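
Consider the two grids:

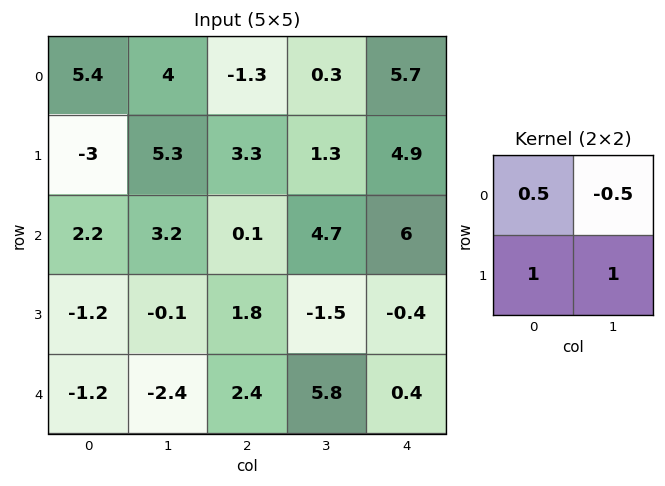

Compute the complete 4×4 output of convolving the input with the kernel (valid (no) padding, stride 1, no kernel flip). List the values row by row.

Output[0,0]: The receptive field on the input at this output position is [5.4 4 / -3 5.3]. Elementwise product with the kernel and sum: 5.4·0.5 + 4·-0.5 + -3·1 + 5.3·1.
Output[0,1]: The receptive field on the input at this output position is [4 -1.3 / 5.3 3.3]. Elementwise product with the kernel and sum: 4·0.5 + -1.3·-0.5 + 5.3·1 + 3.3·1.

3 11.25 3.8 3.5
1.25 4.3 5.8 8.9
-1.8 3.25 -2 -2.55
-4.15 -0.95 9.85 5.65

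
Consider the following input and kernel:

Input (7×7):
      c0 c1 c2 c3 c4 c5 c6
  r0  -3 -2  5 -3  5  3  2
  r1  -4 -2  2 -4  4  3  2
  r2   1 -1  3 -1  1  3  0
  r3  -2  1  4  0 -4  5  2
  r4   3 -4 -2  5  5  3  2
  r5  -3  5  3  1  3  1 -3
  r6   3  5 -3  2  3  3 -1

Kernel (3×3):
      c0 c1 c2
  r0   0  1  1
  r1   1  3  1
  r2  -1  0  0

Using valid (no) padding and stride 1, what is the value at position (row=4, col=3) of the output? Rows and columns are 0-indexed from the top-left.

The receptive field on the input at this output position is [5 5 3 / 1 3 1 / 2 3 3]. Elementwise product with the kernel and sum: 5·1 + 3·1 + 1·1 + 3·3 + 1·1 + 2·-1.

17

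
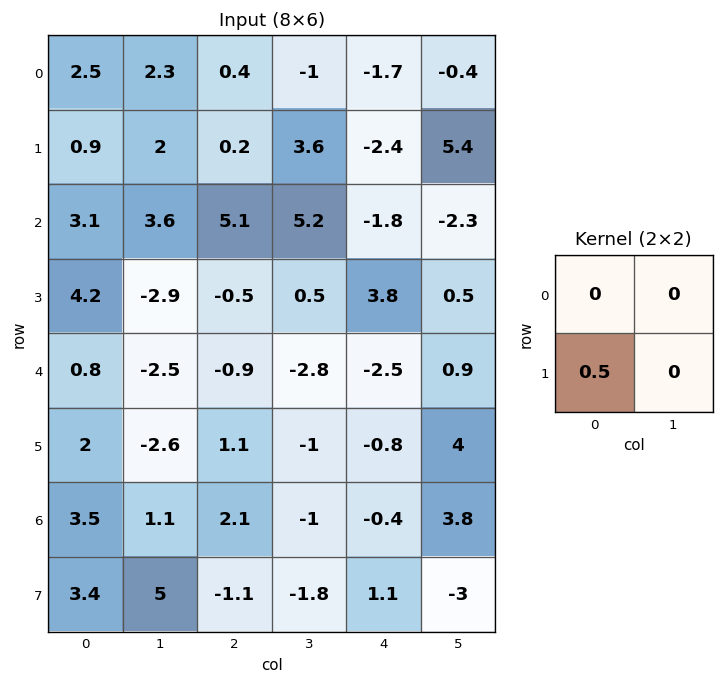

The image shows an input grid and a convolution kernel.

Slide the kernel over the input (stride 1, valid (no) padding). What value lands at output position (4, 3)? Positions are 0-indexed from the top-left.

-0.5

The receptive field on the input at this output position is [-2.8 -2.5 / -1 -0.8]. Elementwise product with the kernel and sum: -1·0.5.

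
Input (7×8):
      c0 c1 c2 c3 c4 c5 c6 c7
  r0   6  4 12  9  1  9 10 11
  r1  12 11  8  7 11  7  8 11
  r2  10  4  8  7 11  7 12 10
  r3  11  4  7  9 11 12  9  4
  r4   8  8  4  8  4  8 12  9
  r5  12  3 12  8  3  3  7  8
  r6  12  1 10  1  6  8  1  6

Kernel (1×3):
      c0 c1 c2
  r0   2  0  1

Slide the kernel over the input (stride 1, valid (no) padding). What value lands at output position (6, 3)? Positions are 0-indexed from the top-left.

10

The receptive field on the input at this output position is [1 6 8]. Elementwise product with the kernel and sum: 1·2 + 8·1.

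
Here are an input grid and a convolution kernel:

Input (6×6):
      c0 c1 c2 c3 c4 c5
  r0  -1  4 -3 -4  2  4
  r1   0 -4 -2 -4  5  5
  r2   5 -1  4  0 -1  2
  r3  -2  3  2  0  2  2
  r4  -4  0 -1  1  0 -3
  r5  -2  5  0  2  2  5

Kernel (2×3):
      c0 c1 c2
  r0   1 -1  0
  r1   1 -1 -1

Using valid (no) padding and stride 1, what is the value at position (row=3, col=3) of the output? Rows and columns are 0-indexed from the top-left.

2

The receptive field on the input at this output position is [0 2 2 / 1 0 -3]. Elementwise product with the kernel and sum: 0·1 + 2·-1 + 1·1 + 0·-1 + -3·-1.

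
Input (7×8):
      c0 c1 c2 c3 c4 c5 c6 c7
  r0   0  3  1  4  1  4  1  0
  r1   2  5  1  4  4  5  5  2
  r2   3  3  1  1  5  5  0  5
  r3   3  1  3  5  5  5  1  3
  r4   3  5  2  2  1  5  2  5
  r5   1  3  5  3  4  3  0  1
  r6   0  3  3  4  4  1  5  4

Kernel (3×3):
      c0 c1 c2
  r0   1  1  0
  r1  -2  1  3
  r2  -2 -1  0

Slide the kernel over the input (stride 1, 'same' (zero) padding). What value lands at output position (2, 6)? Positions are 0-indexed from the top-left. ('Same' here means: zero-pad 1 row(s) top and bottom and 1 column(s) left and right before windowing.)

4

The receptive field on the zero-padded input at this output position is [5 5 2 / 5 0 5 / 5 1 3]. Elementwise product with the kernel and sum: 5·1 + 5·1 + 5·-2 + 0·1 + 5·3 + 5·-2 + 1·-1.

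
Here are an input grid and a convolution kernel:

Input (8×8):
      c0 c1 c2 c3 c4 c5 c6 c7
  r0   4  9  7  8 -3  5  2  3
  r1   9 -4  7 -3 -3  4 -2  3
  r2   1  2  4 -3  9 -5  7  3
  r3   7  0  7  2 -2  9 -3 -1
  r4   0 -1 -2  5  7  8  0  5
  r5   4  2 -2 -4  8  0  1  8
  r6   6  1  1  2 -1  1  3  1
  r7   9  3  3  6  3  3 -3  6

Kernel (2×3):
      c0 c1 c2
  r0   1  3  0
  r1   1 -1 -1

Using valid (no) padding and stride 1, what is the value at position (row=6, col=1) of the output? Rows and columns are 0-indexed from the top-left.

The receptive field on the input at this output position is [1 1 2 / 3 3 6]. Elementwise product with the kernel and sum: 1·1 + 1·3 + 3·1 + 3·-1 + 6·-1.

-2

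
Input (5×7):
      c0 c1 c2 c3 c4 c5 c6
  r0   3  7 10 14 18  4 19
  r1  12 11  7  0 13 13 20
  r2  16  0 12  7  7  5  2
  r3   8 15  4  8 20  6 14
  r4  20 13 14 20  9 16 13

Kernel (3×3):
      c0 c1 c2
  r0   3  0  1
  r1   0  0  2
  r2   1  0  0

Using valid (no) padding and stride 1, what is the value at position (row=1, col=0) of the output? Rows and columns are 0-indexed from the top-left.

The receptive field on the input at this output position is [12 11 7 / 16 0 12 / 8 15 4]. Elementwise product with the kernel and sum: 12·3 + 7·1 + 12·2 + 8·1.

75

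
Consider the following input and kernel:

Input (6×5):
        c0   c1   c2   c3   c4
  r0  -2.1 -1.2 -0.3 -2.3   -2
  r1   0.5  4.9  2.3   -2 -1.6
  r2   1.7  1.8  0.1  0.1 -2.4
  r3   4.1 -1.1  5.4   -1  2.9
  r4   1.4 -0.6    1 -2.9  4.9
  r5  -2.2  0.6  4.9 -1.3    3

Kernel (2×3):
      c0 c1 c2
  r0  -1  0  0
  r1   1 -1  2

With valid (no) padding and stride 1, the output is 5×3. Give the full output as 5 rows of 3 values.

Output[0,0]: The receptive field on the input at this output position is [-2.1 -1.2 -0.3 / 0.5 4.9 2.3]. Elementwise product with the kernel and sum: -2.1·-1 + 0.5·1 + 4.9·-1 + 2.3·2.
Output[0,1]: The receptive field on the input at this output position is [-1.2 -0.3 -2.3 / 4.9 2.3 -2]. Elementwise product with the kernel and sum: -1.2·-1 + 4.9·1 + 2.3·-1 + -2·2.

2.3 -0.2 1.4
-0.4 -3 -7.1
14.3 -10.3 12.1
-0.1 -6.3 8.3
5.6 -6.3 11.2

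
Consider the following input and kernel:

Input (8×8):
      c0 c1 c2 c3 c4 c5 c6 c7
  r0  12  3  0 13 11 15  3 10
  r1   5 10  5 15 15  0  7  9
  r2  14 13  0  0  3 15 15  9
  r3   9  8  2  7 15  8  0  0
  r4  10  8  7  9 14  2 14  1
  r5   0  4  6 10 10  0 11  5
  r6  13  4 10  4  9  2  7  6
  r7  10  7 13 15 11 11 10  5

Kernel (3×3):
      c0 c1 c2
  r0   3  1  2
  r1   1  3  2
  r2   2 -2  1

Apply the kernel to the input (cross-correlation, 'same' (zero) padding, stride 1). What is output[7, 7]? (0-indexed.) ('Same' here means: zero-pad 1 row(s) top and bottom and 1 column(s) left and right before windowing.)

The receptive field on the zero-padded input at this output position is [7 6 0 / 10 5 0 / 0 0 0]. Elementwise product with the kernel and sum: 7·3 + 6·1 + 0·2 + 10·1 + 5·3 + 0·2 + 0·2 + 0·-2 + 0·1.

52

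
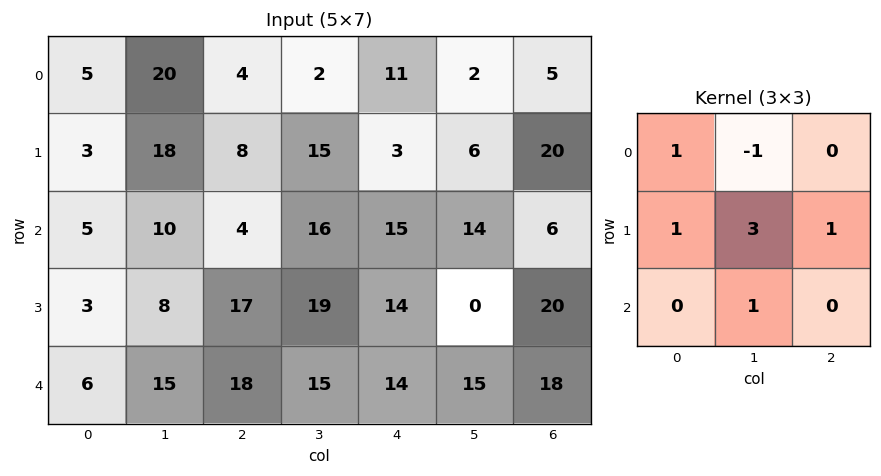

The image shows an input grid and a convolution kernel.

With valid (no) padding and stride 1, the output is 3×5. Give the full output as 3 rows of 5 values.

60 77 74 36 64
32 65 79 101 60
54 102 91 76 50

Output[0,0]: The receptive field on the input at this output position is [5 20 4 / 3 18 8 / 5 10 4]. Elementwise product with the kernel and sum: 5·1 + 20·-1 + 3·1 + 18·3 + 8·1 + 10·1.
Output[0,1]: The receptive field on the input at this output position is [20 4 2 / 18 8 15 / 10 4 16]. Elementwise product with the kernel and sum: 20·1 + 4·-1 + 18·1 + 8·3 + 15·1 + 4·1.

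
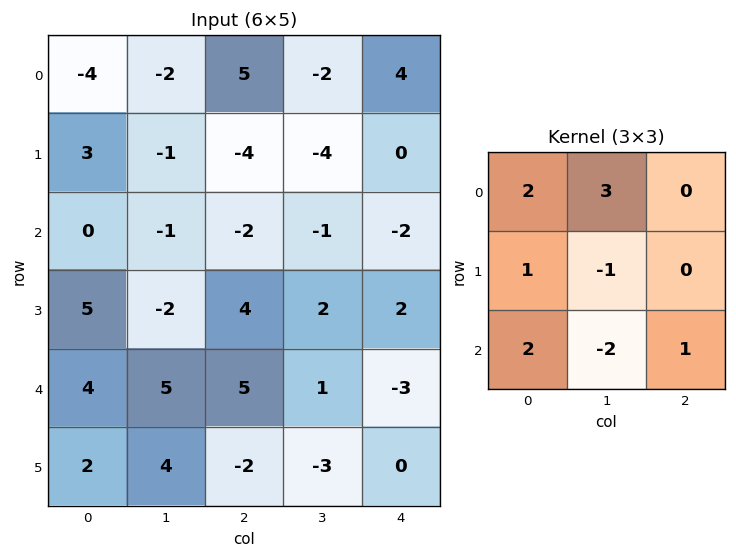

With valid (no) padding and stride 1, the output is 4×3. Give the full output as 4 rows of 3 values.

Output[0,0]: The receptive field on the input at this output position is [-4 -2 5 / 3 -1 -4 / 0 -1 -2]. Elementwise product with the kernel and sum: -4·2 + -2·3 + 3·1 + -1·-1 + 0·2 + -1·-2 + -2·1.

-10 15 0
22 -23 -15
7 -13 0
-3 17 20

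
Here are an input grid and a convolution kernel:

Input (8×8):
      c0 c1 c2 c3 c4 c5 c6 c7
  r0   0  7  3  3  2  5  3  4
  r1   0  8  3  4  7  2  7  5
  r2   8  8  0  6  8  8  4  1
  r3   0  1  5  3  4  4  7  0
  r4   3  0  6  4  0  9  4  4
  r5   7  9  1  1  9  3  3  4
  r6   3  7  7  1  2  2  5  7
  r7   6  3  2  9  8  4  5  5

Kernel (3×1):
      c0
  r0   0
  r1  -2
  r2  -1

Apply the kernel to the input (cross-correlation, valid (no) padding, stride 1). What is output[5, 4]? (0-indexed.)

The receptive field on the input at this output position is [9 / 2 / 8]. Elementwise product with the kernel and sum: 2·-2 + 8·-1.

-12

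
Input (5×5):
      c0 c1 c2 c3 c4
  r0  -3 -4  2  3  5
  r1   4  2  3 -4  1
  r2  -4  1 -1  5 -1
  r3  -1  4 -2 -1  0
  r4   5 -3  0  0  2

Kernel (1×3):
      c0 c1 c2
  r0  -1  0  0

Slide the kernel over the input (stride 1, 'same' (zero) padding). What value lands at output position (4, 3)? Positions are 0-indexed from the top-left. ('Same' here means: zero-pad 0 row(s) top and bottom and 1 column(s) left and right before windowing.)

The receptive field on the zero-padded input at this output position is [0 0 2]. Elementwise product with the kernel and sum: 0·-1.

0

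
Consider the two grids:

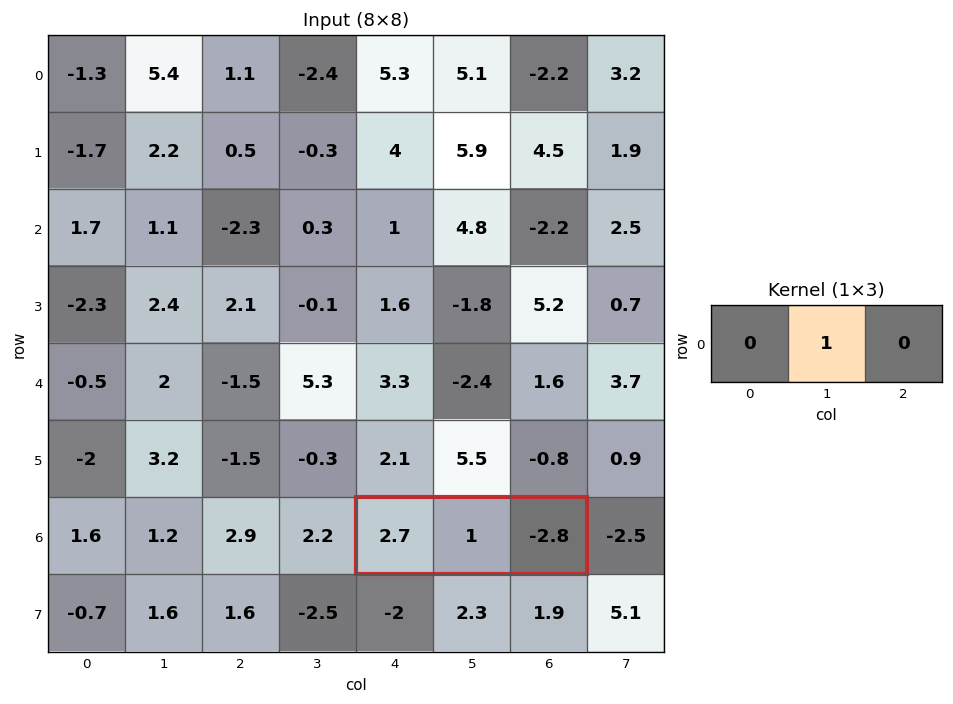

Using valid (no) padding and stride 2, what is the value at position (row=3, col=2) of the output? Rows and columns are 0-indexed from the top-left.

The receptive field on the input at this output position is [2.7 1 -2.8]. Elementwise product with the kernel and sum: 1·1.

1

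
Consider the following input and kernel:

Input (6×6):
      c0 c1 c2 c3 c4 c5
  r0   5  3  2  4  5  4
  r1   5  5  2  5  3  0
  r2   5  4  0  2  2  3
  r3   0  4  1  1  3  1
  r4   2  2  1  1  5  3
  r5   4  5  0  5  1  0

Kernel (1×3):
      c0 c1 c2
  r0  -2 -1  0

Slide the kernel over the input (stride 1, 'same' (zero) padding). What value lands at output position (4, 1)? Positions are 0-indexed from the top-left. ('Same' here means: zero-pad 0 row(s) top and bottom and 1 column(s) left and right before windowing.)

The receptive field on the zero-padded input at this output position is [2 2 1]. Elementwise product with the kernel and sum: 2·-2 + 2·-1.

-6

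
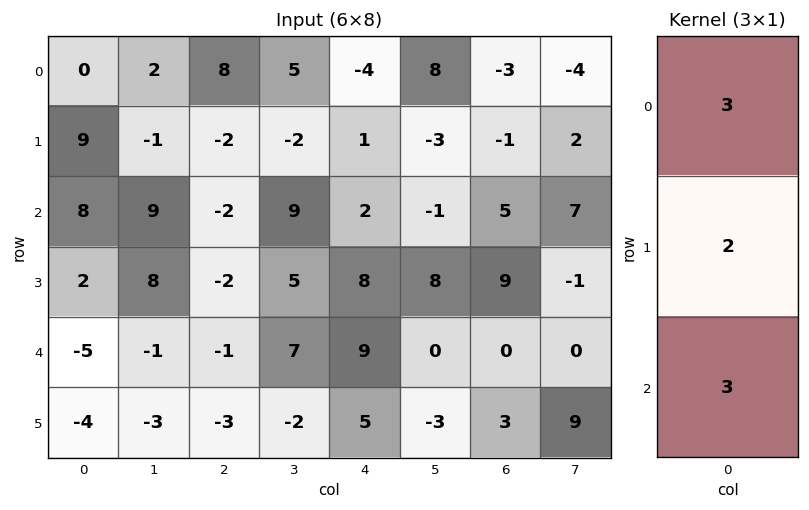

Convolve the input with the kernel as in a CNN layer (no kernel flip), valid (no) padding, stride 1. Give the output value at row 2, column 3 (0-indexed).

58

The receptive field on the input at this output position is [9 / 5 / 7]. Elementwise product with the kernel and sum: 9·3 + 5·2 + 7·3.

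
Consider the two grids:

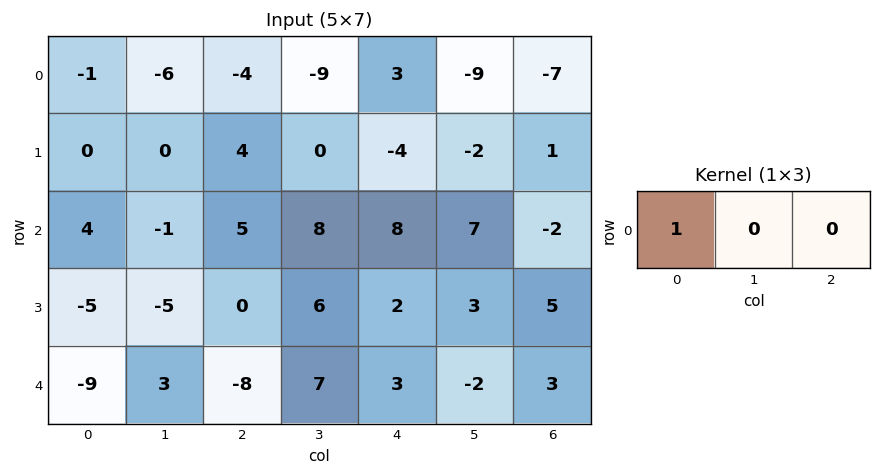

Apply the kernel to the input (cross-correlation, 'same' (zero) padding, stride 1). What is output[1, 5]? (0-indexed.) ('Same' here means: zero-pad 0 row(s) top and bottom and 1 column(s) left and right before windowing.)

The receptive field on the zero-padded input at this output position is [-4 -2 1]. Elementwise product with the kernel and sum: -4·1.

-4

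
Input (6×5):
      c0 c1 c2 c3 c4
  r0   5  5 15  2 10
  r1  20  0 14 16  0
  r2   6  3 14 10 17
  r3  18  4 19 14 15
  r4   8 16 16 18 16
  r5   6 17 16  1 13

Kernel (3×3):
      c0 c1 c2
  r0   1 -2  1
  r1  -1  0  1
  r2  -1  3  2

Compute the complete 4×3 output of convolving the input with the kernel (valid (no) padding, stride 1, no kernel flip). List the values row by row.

35 52 57
74 76 38
87 63 77
114 15 19

Output[0,0]: The receptive field on the input at this output position is [5 5 15 / 20 0 14 / 6 3 14]. Elementwise product with the kernel and sum: 5·1 + 5·-2 + 15·1 + 20·-1 + 14·1 + 6·-1 + 3·3 + 14·2.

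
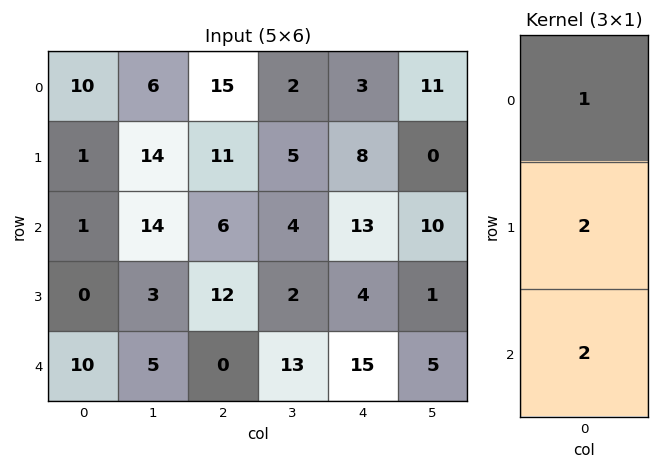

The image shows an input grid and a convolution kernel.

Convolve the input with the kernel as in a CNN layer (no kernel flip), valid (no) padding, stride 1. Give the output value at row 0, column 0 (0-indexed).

14

The receptive field on the input at this output position is [10 / 1 / 1]. Elementwise product with the kernel and sum: 10·1 + 1·2 + 1·2.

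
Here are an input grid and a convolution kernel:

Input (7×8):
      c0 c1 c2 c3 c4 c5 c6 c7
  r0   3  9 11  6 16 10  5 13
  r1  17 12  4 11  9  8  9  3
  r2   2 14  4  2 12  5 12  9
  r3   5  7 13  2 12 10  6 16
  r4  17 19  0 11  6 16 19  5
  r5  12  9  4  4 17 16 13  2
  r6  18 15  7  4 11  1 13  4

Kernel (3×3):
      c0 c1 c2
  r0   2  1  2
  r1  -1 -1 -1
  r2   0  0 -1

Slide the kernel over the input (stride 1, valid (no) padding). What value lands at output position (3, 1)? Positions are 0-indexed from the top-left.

-3

The receptive field on the input at this output position is [7 13 2 / 19 0 11 / 9 4 4]. Elementwise product with the kernel and sum: 7·2 + 13·1 + 2·2 + 19·-1 + 0·-1 + 11·-1 + 4·-1.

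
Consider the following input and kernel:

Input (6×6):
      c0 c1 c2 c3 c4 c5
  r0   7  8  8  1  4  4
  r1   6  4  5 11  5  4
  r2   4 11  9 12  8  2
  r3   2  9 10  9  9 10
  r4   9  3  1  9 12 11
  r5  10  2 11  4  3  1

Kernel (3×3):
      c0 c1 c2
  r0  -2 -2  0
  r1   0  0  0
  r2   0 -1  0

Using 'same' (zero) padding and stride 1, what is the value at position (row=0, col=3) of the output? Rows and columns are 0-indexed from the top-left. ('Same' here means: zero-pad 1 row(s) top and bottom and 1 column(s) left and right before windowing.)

The receptive field on the zero-padded input at this output position is [0 0 0 / 8 1 4 / 5 11 5]. Elementwise product with the kernel and sum: 0·-2 + 0·-2 + 11·-1.

-11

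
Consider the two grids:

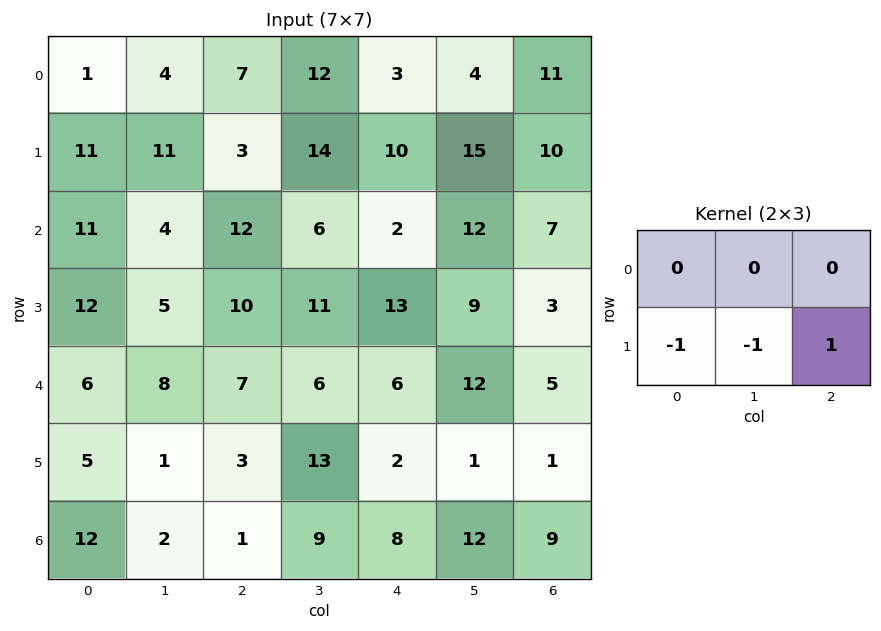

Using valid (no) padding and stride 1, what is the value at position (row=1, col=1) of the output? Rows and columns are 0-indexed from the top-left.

The receptive field on the input at this output position is [11 3 14 / 4 12 6]. Elementwise product with the kernel and sum: 4·-1 + 12·-1 + 6·1.

-10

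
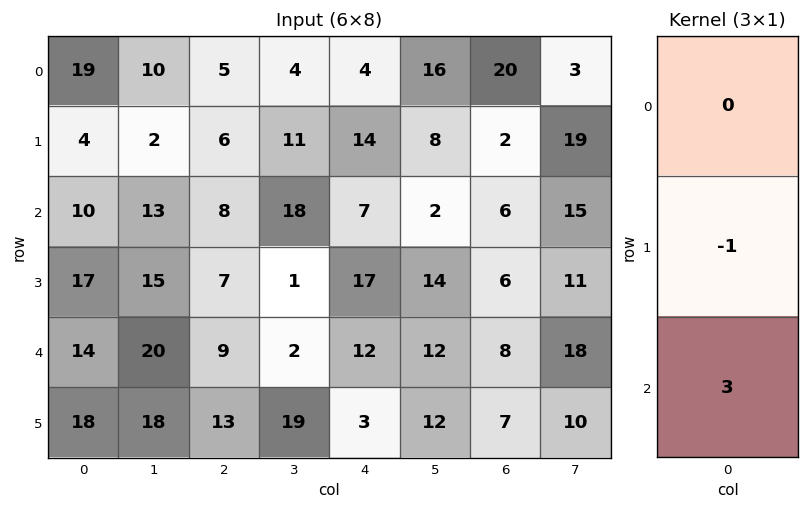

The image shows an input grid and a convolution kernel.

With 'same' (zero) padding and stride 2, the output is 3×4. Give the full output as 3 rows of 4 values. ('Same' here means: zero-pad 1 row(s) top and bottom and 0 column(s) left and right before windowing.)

Output[0,0]: The receptive field on the zero-padded input at this output position is [0 / 19 / 4]. Elementwise product with the kernel and sum: 19·-1 + 4·3.

-7 13 38 -14
41 13 44 12
40 30 -3 13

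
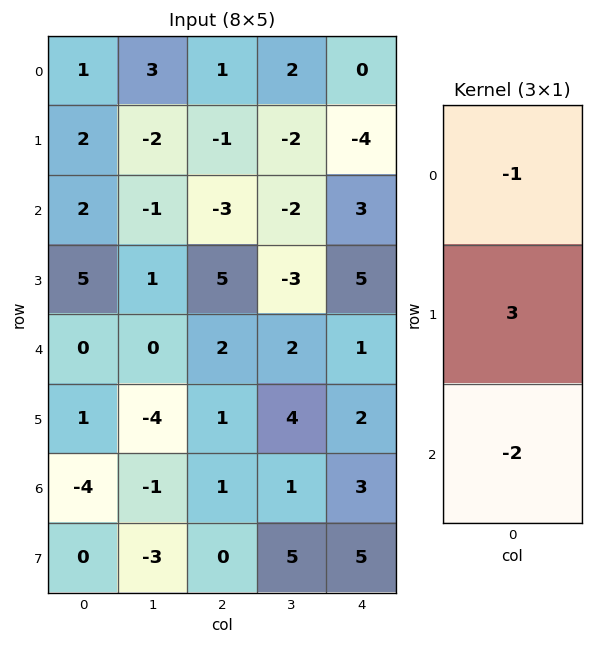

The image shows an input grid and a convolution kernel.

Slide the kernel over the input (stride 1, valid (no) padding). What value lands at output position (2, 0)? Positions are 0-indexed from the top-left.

The receptive field on the input at this output position is [2 / 5 / 0]. Elementwise product with the kernel and sum: 2·-1 + 5·3 + 0·-2.

13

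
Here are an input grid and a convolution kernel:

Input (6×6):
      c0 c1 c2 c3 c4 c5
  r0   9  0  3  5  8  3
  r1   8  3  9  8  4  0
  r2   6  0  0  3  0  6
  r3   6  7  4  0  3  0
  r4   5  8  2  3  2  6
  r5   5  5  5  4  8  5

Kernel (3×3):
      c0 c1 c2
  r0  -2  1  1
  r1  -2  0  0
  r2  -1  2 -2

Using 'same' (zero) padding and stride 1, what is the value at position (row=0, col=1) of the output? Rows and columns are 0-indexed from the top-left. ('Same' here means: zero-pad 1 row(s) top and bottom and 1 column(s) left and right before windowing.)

-38

The receptive field on the zero-padded input at this output position is [0 0 0 / 9 0 3 / 8 3 9]. Elementwise product with the kernel and sum: 0·-2 + 0·1 + 0·1 + 9·-2 + 8·-1 + 3·2 + 9·-2.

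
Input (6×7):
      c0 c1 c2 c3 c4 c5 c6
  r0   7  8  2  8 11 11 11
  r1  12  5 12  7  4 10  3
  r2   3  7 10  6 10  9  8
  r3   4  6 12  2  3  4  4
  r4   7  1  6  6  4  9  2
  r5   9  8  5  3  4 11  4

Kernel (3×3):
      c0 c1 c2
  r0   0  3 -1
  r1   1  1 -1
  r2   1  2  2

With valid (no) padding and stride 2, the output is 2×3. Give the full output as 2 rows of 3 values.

Output[0,0]: The receptive field on the input at this output position is [7 8 2 / 12 5 12 / 3 7 10]. Elementwise product with the kernel and sum: 8·3 + 2·-1 + 12·1 + 5·1 + 12·-1 + 3·1 + 7·2 + 10·2.
Output[0,1]: The receptive field on the input at this output position is [2 8 11 / 12 7 4 / 10 6 10]. Elementwise product with the kernel and sum: 8·3 + 11·-1 + 12·1 + 7·1 + 4·-1 + 10·1 + 6·2 + 10·2.

64 70 77
30 45 48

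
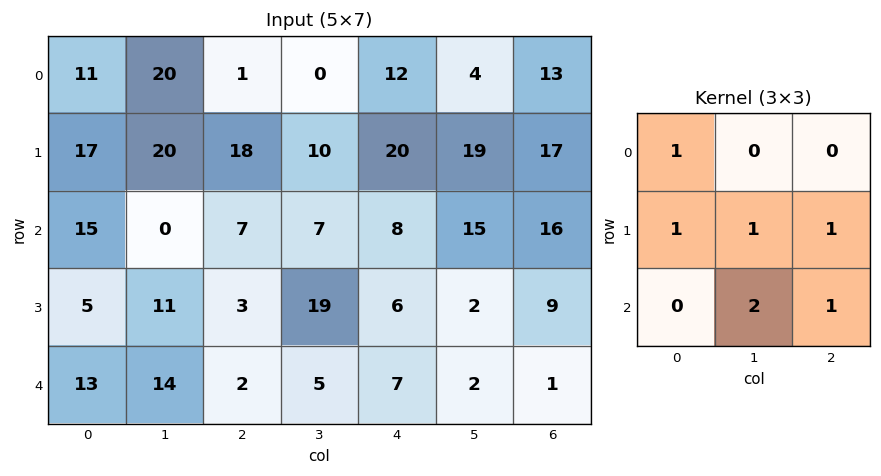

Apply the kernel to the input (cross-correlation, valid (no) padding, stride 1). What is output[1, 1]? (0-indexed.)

The receptive field on the input at this output position is [20 18 10 / 0 7 7 / 11 3 19]. Elementwise product with the kernel and sum: 20·1 + 0·1 + 7·1 + 7·1 + 3·2 + 19·1.

59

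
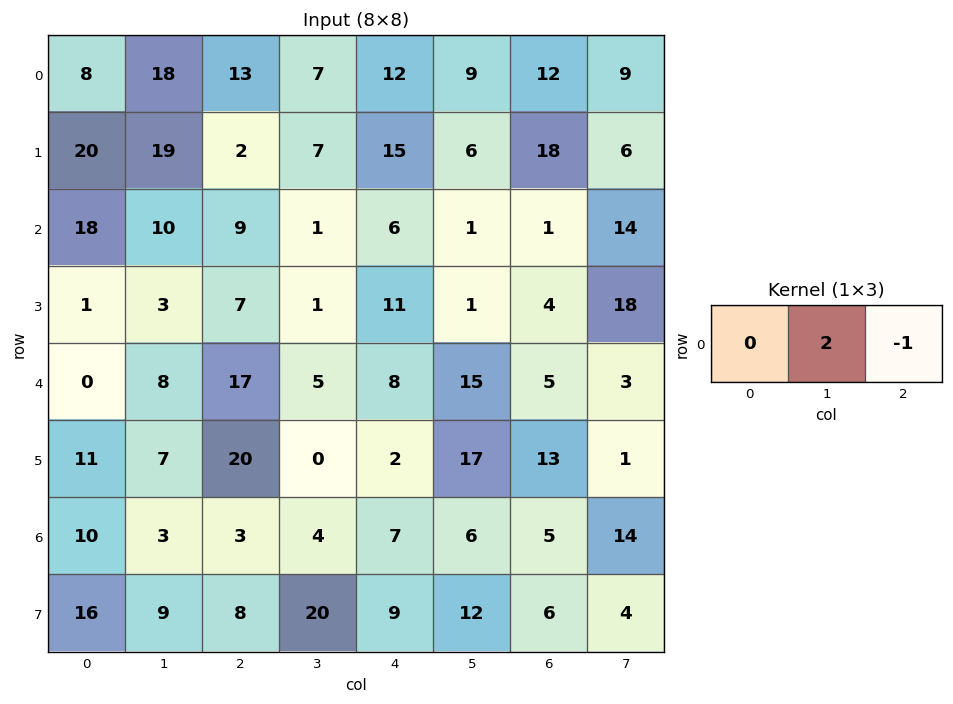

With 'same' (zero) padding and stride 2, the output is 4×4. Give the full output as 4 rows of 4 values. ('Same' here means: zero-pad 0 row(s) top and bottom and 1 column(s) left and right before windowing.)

-2 19 15 15
26 17 11 -12
-8 29 1 7
17 2 8 -4

Output[0,0]: The receptive field on the zero-padded input at this output position is [0 8 18]. Elementwise product with the kernel and sum: 8·2 + 18·-1.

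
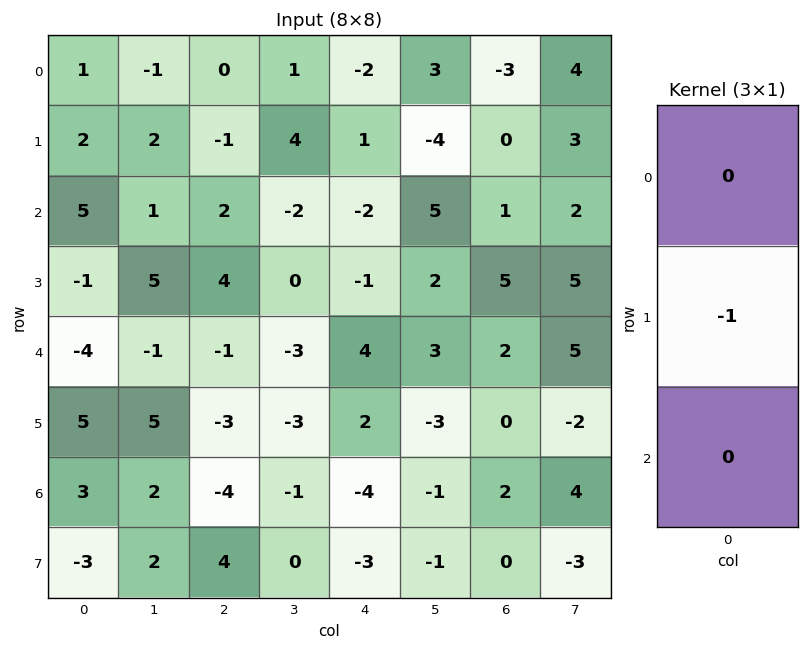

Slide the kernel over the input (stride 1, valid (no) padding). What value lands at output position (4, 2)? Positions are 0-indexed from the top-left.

3

The receptive field on the input at this output position is [-1 / -3 / -4]. Elementwise product with the kernel and sum: -3·-1.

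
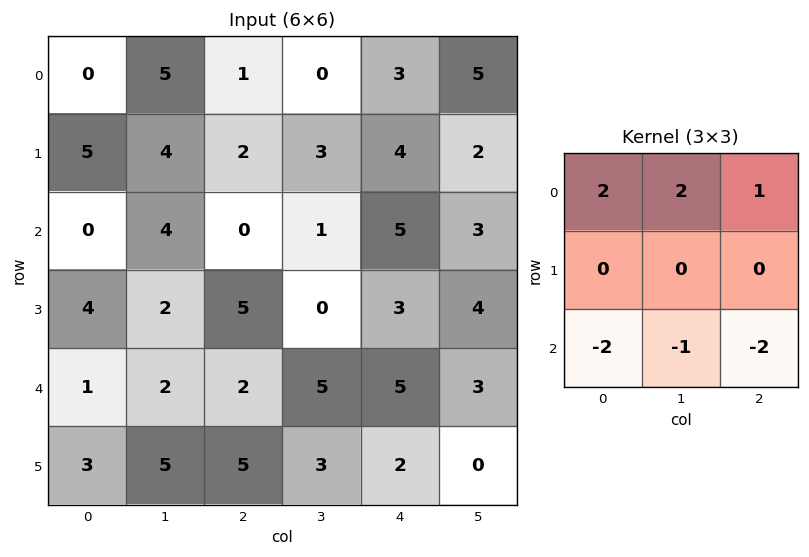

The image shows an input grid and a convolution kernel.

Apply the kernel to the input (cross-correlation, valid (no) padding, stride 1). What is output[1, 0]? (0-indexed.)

0

The receptive field on the input at this output position is [5 4 2 / 0 4 0 / 4 2 5]. Elementwise product with the kernel and sum: 5·2 + 4·2 + 2·1 + 4·-2 + 2·-1 + 5·-2.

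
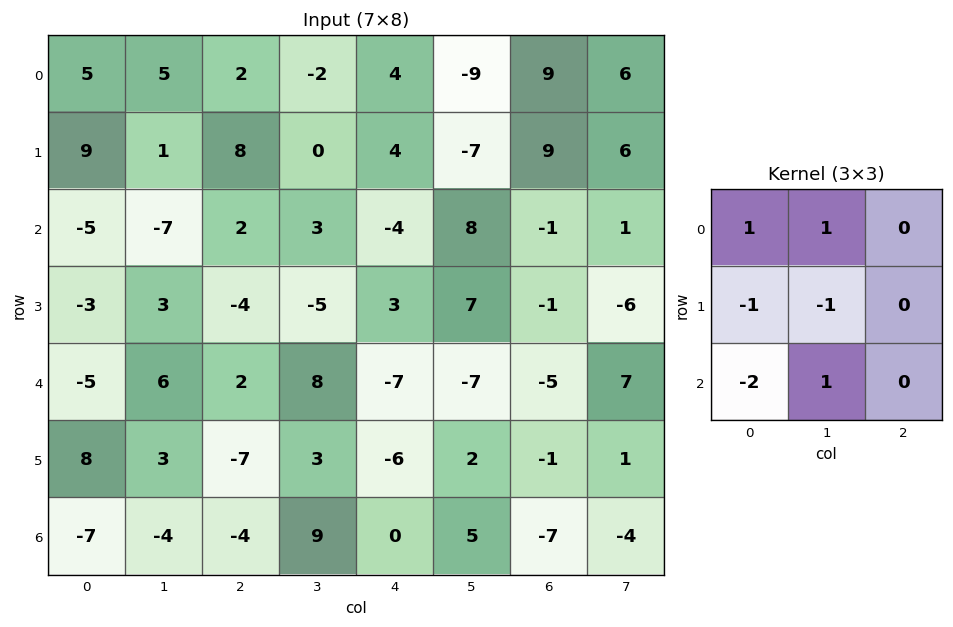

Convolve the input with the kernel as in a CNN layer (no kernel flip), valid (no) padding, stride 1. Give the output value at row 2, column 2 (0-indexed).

18

The receptive field on the input at this output position is [2 3 -4 / -4 -5 3 / 2 8 -7]. Elementwise product with the kernel and sum: 2·1 + 3·1 + -4·-1 + -5·-1 + 2·-2 + 8·1.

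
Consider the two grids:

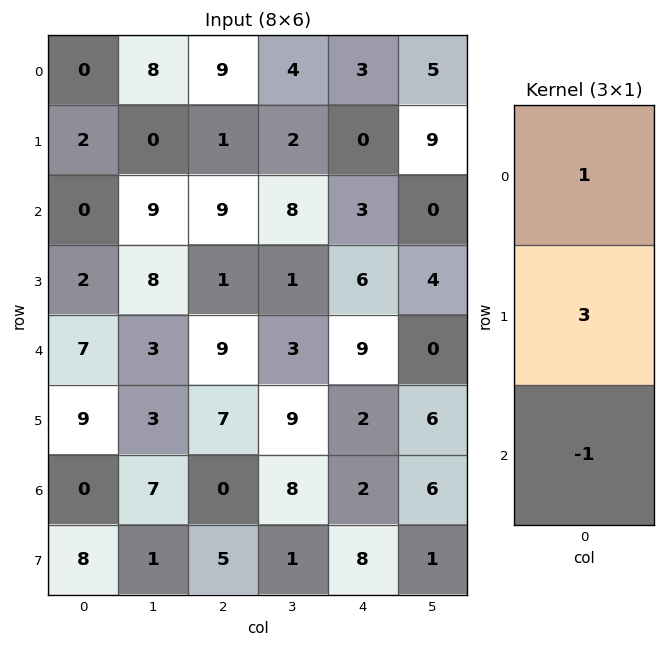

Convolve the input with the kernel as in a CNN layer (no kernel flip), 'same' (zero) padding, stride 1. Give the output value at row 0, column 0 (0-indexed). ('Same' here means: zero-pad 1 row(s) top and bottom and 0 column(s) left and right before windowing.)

-2

The receptive field on the zero-padded input at this output position is [0 / 0 / 2]. Elementwise product with the kernel and sum: 0·1 + 0·3 + 2·-1.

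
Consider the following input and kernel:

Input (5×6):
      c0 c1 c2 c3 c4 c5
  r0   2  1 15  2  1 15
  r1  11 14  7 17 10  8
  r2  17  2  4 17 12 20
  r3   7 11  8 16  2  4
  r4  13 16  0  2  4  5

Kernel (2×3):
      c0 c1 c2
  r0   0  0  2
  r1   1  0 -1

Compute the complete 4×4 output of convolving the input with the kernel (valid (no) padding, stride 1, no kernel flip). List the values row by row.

34 1 -1 39
27 19 12 13
7 29 30 52
29 46 0 5

Output[0,0]: The receptive field on the input at this output position is [2 1 15 / 11 14 7]. Elementwise product with the kernel and sum: 15·2 + 11·1 + 7·-1.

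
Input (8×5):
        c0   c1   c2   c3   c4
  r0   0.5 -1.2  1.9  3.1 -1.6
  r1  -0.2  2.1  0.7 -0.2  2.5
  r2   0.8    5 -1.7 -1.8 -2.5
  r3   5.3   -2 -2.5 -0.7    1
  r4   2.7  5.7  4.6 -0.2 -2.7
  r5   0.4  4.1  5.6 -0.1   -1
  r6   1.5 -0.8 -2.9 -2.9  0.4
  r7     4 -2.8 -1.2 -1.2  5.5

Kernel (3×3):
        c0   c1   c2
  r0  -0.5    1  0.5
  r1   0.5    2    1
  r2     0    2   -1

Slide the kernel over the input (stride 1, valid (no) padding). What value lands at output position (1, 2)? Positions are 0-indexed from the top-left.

-8.65

The receptive field on the input at this output position is [0.7 -0.2 2.5 / -1.7 -1.8 -2.5 / -2.5 -0.7 1]. Elementwise product with the kernel and sum: 0.7·-0.5 + -0.2·1 + 2.5·0.5 + -1.7·0.5 + -1.8·2 + -2.5·1 + -0.7·2 + 1·-1.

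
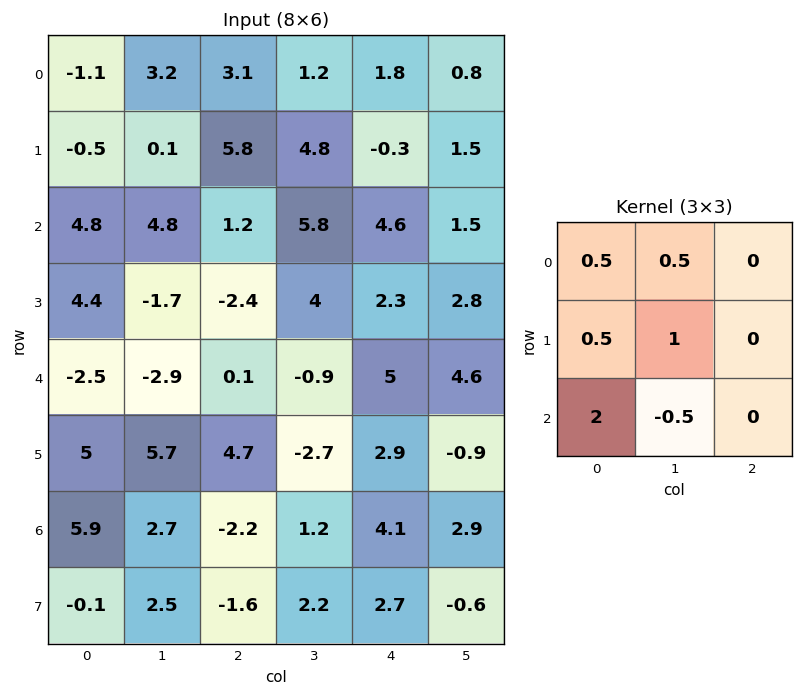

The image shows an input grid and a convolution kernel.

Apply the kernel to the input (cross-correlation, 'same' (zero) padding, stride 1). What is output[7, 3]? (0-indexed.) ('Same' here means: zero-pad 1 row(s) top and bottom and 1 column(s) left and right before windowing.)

0.9

The receptive field on the zero-padded input at this output position is [-2.2 1.2 4.1 / -1.6 2.2 2.7 / 0 0 0]. Elementwise product with the kernel and sum: -2.2·0.5 + 1.2·0.5 + -1.6·0.5 + 2.2·1 + 0·2 + 0·-0.5.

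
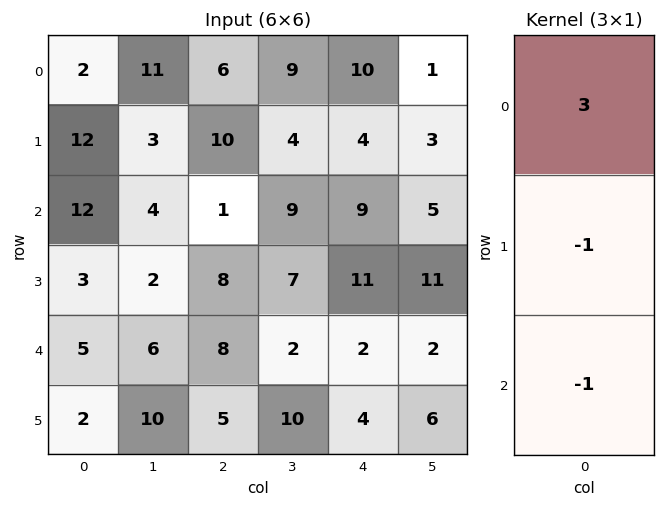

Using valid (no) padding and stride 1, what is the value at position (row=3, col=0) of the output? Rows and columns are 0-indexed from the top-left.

The receptive field on the input at this output position is [3 / 5 / 2]. Elementwise product with the kernel and sum: 3·3 + 5·-1 + 2·-1.

2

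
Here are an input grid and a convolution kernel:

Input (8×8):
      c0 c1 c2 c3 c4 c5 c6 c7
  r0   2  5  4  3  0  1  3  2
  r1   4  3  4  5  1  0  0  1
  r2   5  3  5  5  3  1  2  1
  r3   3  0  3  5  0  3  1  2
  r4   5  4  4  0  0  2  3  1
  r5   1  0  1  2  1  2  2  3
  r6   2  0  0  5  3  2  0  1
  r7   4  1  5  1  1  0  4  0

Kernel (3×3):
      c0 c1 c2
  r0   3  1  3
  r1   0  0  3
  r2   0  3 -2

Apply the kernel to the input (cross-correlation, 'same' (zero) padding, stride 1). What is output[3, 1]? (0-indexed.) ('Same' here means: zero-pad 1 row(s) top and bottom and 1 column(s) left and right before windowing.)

46

The receptive field on the zero-padded input at this output position is [5 3 5 / 3 0 3 / 5 4 4]. Elementwise product with the kernel and sum: 5·3 + 3·1 + 5·3 + 3·3 + 4·3 + 4·-2.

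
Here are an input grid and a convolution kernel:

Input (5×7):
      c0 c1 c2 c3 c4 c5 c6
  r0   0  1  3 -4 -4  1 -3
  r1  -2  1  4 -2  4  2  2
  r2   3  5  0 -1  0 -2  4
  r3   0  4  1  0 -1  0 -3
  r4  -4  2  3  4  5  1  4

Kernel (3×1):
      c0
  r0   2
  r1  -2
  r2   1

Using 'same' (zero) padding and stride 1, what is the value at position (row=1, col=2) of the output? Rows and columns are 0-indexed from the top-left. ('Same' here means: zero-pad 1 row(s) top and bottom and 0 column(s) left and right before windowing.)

The receptive field on the zero-padded input at this output position is [3 / 4 / 0]. Elementwise product with the kernel and sum: 3·2 + 4·-2 + 0·1.

-2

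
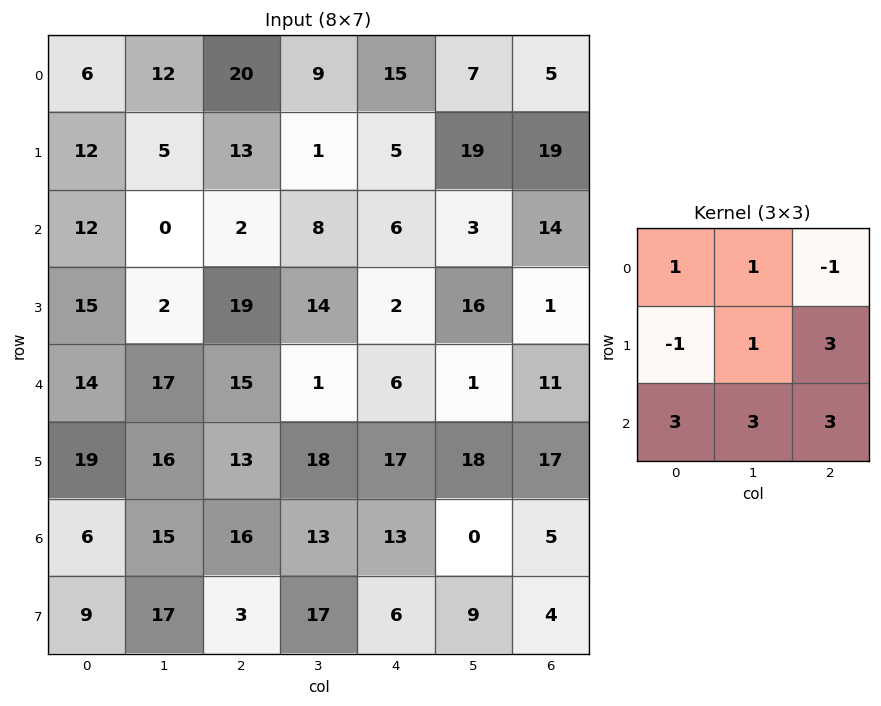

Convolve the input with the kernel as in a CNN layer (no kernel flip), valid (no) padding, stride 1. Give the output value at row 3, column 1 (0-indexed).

149

The receptive field on the input at this output position is [2 19 14 / 17 15 1 / 16 13 18]. Elementwise product with the kernel and sum: 2·1 + 19·1 + 14·-1 + 17·-1 + 15·1 + 1·3 + 16·3 + 13·3 + 18·3.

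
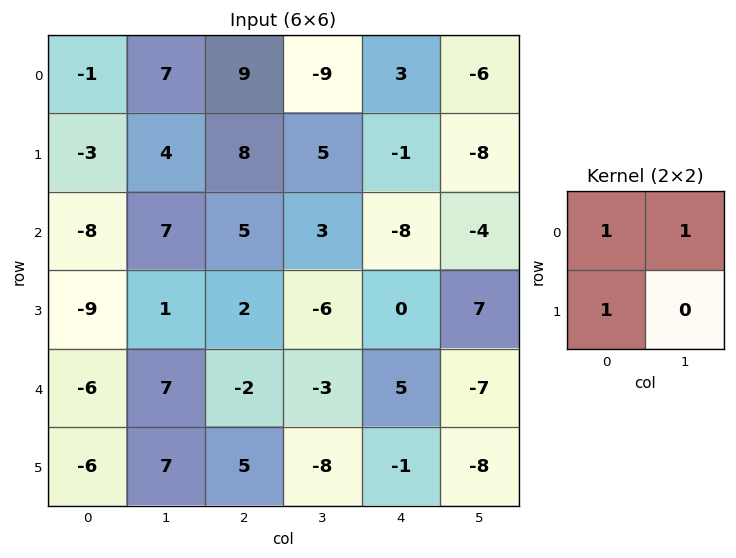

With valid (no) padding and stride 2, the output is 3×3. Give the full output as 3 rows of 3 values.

Output[0,0]: The receptive field on the input at this output position is [-1 7 / -3 4]. Elementwise product with the kernel and sum: -1·1 + 7·1 + -3·1.

3 8 -4
-10 10 -12
-5 0 -3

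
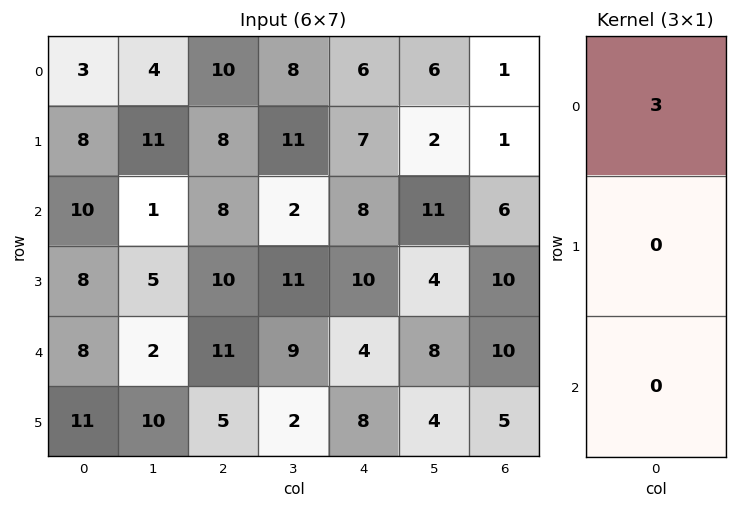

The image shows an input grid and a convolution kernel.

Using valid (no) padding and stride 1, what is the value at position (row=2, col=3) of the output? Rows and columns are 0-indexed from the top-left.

6

The receptive field on the input at this output position is [2 / 11 / 9]. Elementwise product with the kernel and sum: 2·3.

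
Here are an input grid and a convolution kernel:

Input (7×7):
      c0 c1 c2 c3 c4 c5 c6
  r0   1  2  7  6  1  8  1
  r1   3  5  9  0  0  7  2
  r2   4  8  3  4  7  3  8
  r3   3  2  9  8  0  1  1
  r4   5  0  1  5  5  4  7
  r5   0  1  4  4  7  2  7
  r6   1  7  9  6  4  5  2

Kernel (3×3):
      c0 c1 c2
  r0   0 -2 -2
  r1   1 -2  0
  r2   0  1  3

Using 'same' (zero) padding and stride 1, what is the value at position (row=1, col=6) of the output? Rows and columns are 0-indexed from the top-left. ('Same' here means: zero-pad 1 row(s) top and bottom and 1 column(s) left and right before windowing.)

9

The receptive field on the zero-padded input at this output position is [8 1 0 / 7 2 0 / 3 8 0]. Elementwise product with the kernel and sum: 1·-2 + 0·-2 + 7·1 + 2·-2 + 8·1 + 0·3.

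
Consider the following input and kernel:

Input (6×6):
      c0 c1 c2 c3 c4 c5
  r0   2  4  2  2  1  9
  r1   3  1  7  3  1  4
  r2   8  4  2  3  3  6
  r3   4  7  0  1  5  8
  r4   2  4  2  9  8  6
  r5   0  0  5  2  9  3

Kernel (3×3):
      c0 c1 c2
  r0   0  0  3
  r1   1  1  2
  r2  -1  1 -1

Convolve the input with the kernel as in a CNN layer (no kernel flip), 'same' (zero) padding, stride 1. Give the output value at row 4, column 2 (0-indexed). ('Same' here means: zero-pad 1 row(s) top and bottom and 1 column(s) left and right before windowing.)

The receptive field on the zero-padded input at this output position is [7 0 1 / 4 2 9 / 0 5 2]. Elementwise product with the kernel and sum: 1·3 + 4·1 + 2·1 + 9·2 + 0·-1 + 5·1 + 2·-1.

30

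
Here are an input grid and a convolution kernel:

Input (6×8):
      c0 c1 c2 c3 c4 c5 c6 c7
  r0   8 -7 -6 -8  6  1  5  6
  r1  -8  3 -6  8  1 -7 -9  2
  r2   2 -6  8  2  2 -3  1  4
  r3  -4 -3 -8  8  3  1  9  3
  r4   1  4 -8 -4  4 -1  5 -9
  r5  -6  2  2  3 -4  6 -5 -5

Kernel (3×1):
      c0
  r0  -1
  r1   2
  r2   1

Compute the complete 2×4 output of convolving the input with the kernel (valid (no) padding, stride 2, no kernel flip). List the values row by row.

Output[0,0]: The receptive field on the input at this output position is [8 / -8 / 2]. Elementwise product with the kernel and sum: 8·-1 + -8·2 + 2·1.
Output[0,1]: The receptive field on the input at this output position is [-6 / -6 / 8]. Elementwise product with the kernel and sum: -6·-1 + -6·2 + 8·1.

-22 2 -2 -22
-9 -32 8 22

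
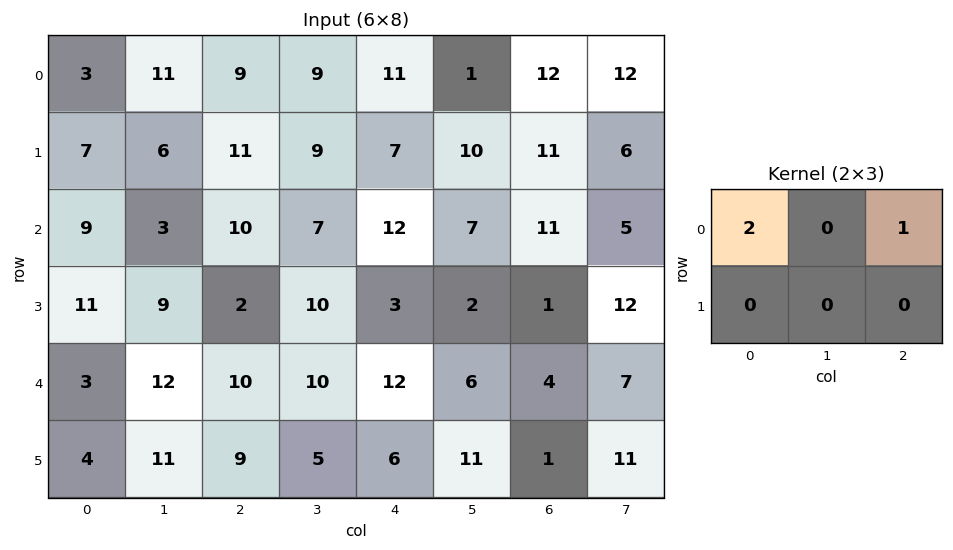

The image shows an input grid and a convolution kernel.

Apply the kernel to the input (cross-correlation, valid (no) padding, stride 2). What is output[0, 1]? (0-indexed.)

29

The receptive field on the input at this output position is [9 9 11 / 11 9 7]. Elementwise product with the kernel and sum: 9·2 + 11·1.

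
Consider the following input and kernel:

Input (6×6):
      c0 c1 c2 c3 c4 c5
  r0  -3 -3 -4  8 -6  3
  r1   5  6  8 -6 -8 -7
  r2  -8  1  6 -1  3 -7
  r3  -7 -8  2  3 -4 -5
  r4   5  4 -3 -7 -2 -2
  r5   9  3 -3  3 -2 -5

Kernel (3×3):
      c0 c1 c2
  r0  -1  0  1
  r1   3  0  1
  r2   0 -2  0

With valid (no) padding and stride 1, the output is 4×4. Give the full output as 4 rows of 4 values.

20 11 16 -36
1 -14 -1 -3
-13 -17 13 2
15 22 -23 -27

Output[0,0]: The receptive field on the input at this output position is [-3 -3 -4 / 5 6 8 / -8 1 6]. Elementwise product with the kernel and sum: -3·-1 + -4·1 + 5·3 + 8·1 + 1·-2.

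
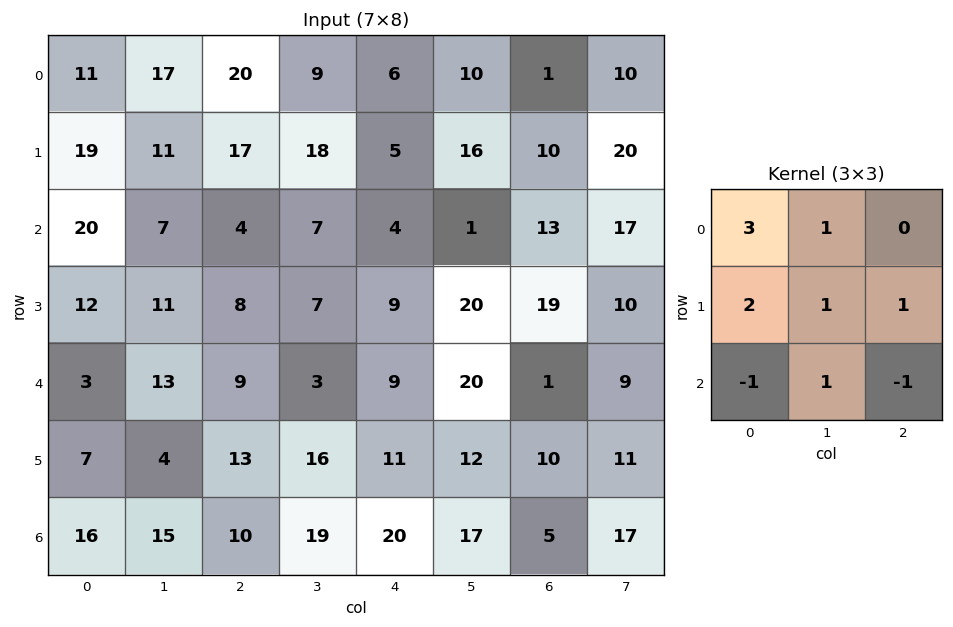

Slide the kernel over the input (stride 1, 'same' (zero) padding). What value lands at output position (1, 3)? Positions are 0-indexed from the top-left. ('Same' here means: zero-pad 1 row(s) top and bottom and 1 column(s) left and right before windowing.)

The receptive field on the zero-padded input at this output position is [20 9 6 / 17 18 5 / 4 7 4]. Elementwise product with the kernel and sum: 20·3 + 9·1 + 17·2 + 18·1 + 5·1 + 4·-1 + 7·1 + 4·-1.

125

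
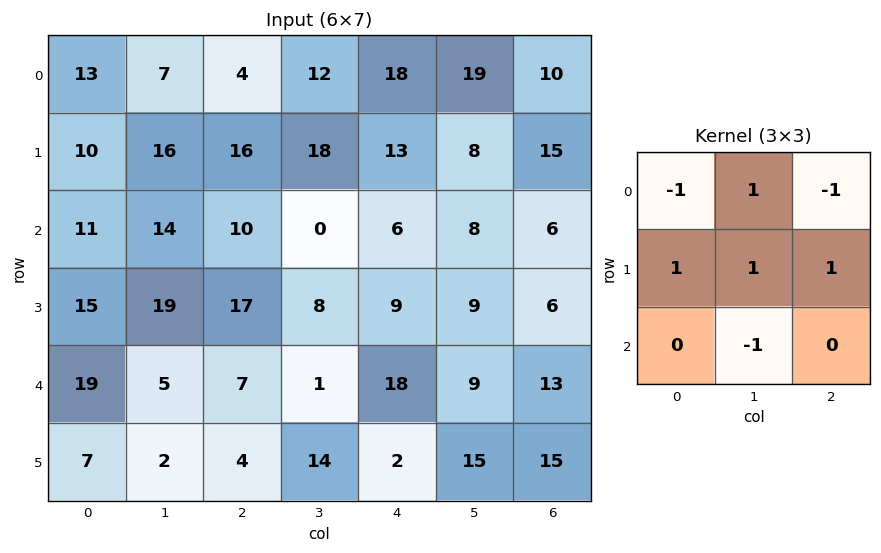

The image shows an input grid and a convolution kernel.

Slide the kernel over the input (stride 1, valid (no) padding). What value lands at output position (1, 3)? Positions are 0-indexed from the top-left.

-8

The receptive field on the input at this output position is [18 13 8 / 0 6 8 / 8 9 9]. Elementwise product with the kernel and sum: 18·-1 + 13·1 + 8·-1 + 0·1 + 6·1 + 8·1 + 9·-1.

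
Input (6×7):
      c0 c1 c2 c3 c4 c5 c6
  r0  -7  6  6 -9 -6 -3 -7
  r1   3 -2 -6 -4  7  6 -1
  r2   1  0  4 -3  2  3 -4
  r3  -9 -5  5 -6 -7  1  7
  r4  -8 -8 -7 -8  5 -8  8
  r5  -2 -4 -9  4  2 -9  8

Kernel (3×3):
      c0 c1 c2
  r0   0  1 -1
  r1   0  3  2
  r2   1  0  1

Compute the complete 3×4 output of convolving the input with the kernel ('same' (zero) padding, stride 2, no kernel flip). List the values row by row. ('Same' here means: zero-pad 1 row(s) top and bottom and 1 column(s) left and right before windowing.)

Output[0,0]: The receptive field on the zero-padded input at this output position is [0 0 0 / 0 -7 6 / 0 3 -2]. Elementwise product with the kernel and sum: 0·1 + 0·-1 + -7·3 + 6·2 + 0·1 + -2·1.

-11 -6 -22 -15
3 -7 8 -12
-48 -26 -14 22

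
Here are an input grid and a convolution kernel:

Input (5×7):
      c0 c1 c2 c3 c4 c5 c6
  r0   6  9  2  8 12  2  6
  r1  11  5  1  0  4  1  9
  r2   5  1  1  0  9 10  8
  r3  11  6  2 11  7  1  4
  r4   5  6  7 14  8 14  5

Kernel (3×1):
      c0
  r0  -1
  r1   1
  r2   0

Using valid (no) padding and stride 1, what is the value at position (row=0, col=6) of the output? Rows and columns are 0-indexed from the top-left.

The receptive field on the input at this output position is [6 / 9 / 8]. Elementwise product with the kernel and sum: 6·-1 + 9·1.

3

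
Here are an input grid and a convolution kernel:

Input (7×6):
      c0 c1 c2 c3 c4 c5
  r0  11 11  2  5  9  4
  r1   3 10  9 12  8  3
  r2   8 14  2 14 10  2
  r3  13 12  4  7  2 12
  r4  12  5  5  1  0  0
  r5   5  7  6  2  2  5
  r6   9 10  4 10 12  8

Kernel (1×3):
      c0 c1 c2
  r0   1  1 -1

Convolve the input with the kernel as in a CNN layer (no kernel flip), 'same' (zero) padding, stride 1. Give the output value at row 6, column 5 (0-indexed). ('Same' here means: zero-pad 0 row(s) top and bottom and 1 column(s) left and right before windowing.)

The receptive field on the zero-padded input at this output position is [12 8 0]. Elementwise product with the kernel and sum: 12·1 + 8·1 + 0·-1.

20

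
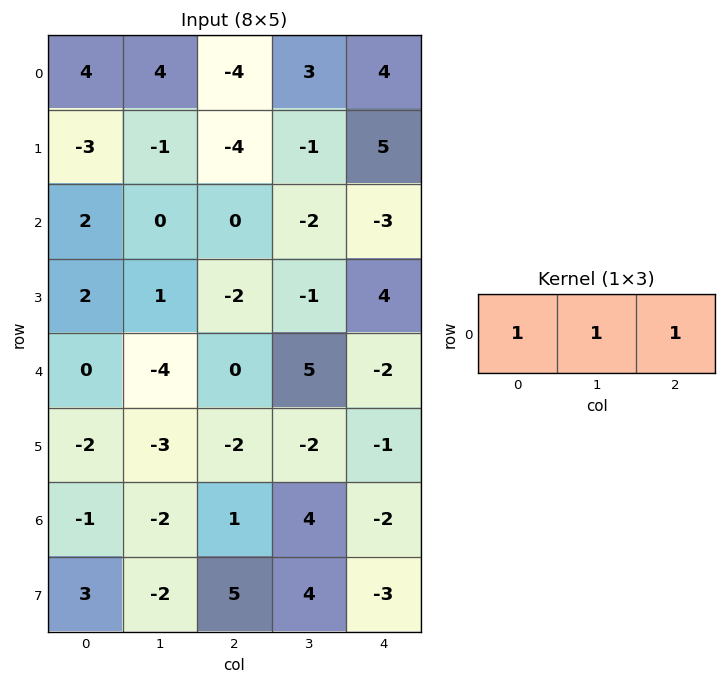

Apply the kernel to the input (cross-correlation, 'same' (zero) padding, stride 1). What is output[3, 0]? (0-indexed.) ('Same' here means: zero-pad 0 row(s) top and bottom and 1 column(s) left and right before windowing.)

3

The receptive field on the zero-padded input at this output position is [0 2 1]. Elementwise product with the kernel and sum: 0·1 + 2·1 + 1·1.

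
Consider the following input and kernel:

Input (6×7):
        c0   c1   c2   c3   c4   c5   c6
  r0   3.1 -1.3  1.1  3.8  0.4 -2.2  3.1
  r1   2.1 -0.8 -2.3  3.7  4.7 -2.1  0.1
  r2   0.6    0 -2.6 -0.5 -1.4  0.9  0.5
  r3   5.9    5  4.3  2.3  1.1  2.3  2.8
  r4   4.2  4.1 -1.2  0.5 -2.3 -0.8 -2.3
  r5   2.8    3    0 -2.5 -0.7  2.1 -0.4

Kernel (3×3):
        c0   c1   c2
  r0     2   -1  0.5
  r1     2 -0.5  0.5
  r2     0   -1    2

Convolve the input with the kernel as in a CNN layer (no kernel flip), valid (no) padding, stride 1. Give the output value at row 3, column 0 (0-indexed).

The receptive field on the input at this output position is [5.9 5 4.3 / 4.2 4.1 -1.2 / 2.8 3 0]. Elementwise product with the kernel and sum: 5.9·2 + 5·-1 + 4.3·0.5 + 4.2·2 + 4.1·-0.5 + -1.2·0.5 + 3·-1 + 0·2.

11.7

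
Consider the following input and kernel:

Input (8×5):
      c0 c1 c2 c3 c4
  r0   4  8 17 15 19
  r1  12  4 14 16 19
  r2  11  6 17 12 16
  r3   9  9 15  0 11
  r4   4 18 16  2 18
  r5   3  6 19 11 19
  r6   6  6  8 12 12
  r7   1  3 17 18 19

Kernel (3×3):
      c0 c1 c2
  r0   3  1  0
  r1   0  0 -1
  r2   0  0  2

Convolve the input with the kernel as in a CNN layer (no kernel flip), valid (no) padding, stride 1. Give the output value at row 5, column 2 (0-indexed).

94

The receptive field on the input at this output position is [19 11 19 / 8 12 12 / 17 18 19]. Elementwise product with the kernel and sum: 19·3 + 11·1 + 12·-1 + 19·2.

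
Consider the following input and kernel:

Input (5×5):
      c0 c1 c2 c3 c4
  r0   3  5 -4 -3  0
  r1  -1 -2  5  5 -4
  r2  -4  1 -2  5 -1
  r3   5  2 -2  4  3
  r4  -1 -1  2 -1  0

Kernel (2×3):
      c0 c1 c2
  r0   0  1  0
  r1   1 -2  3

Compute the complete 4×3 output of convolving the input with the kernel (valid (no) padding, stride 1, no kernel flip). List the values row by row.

Output[0,0]: The receptive field on the input at this output position is [3 5 -4 / -1 -2 5]. Elementwise product with the kernel and sum: 5·1 + -1·1 + -2·-2 + 5·3.
Output[0,1]: The receptive field on the input at this output position is [5 -4 -3 / -2 5 5]. Elementwise product with the kernel and sum: -4·1 + -2·1 + 5·-2 + 5·3.

23 -1 -20
-14 25 -10
-4 16 4
9 -10 8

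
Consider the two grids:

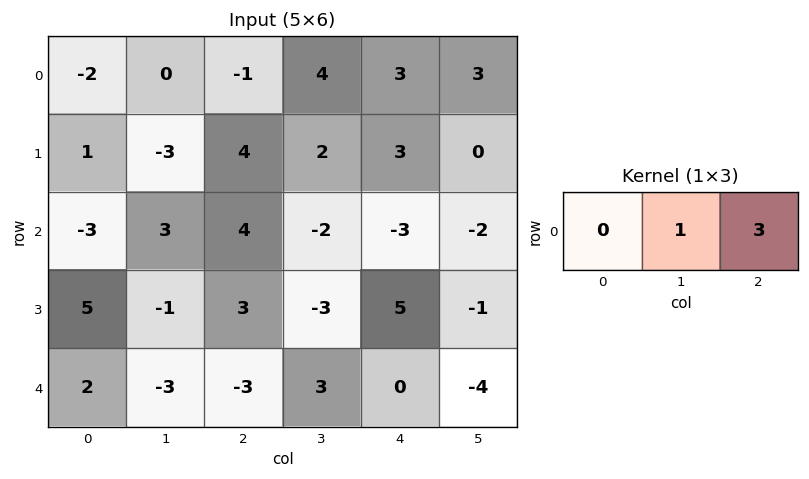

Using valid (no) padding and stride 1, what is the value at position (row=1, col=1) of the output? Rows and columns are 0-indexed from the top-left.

The receptive field on the input at this output position is [-3 4 2]. Elementwise product with the kernel and sum: 4·1 + 2·3.

10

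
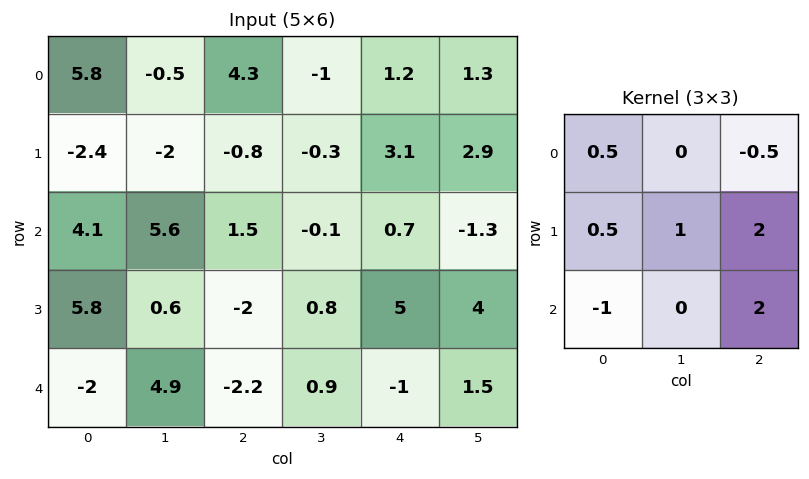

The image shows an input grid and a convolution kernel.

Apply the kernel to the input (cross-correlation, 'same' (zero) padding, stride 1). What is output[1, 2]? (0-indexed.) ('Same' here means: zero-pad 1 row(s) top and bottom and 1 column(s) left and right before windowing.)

-7.95

The receptive field on the zero-padded input at this output position is [-0.5 4.3 -1 / -2 -0.8 -0.3 / 5.6 1.5 -0.1]. Elementwise product with the kernel and sum: -0.5·0.5 + -1·-0.5 + -2·0.5 + -0.8·1 + -0.3·2 + 5.6·-1 + -0.1·2.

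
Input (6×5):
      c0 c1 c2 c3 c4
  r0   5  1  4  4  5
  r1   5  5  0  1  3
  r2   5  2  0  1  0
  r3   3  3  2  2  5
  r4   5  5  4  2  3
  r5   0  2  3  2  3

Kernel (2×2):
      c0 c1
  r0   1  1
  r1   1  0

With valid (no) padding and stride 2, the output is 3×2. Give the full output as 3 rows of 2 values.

11 8
10 3
10 9

Output[0,0]: The receptive field on the input at this output position is [5 1 / 5 5]. Elementwise product with the kernel and sum: 5·1 + 1·1 + 5·1.
Output[0,1]: The receptive field on the input at this output position is [4 4 / 0 1]. Elementwise product with the kernel and sum: 4·1 + 4·1 + 0·1.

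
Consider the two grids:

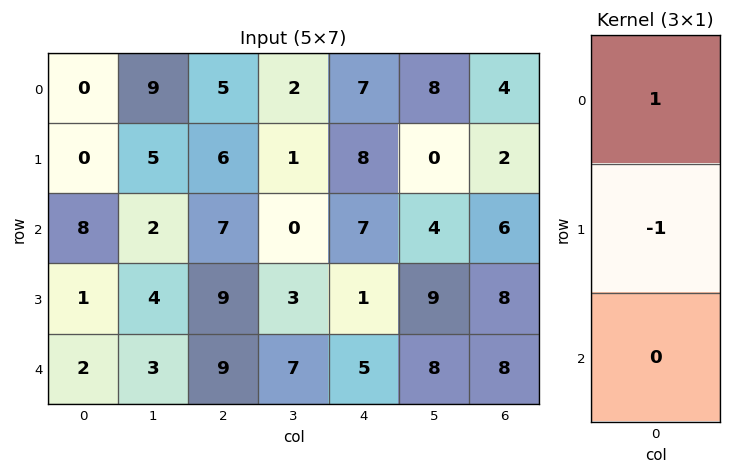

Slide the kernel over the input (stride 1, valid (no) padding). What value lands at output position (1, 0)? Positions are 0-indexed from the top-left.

-8

The receptive field on the input at this output position is [0 / 8 / 1]. Elementwise product with the kernel and sum: 0·1 + 8·-1.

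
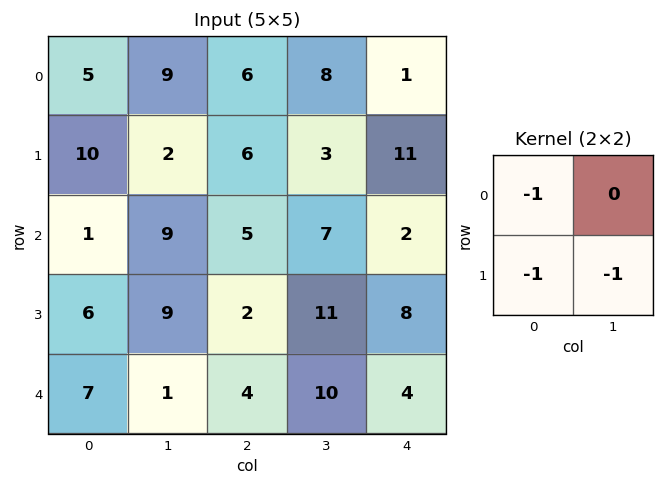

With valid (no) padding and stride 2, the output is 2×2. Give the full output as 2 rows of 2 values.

Output[0,0]: The receptive field on the input at this output position is [5 9 / 10 2]. Elementwise product with the kernel and sum: 5·-1 + 10·-1 + 2·-1.

-17 -15
-16 -18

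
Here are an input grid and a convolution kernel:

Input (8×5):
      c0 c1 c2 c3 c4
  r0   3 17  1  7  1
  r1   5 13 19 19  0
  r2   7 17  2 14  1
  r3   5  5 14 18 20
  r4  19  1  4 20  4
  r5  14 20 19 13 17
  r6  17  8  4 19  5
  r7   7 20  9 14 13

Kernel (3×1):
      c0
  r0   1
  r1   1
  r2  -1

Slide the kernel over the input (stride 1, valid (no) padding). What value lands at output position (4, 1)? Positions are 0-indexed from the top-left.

13

The receptive field on the input at this output position is [1 / 20 / 8]. Elementwise product with the kernel and sum: 1·1 + 20·1 + 8·-1.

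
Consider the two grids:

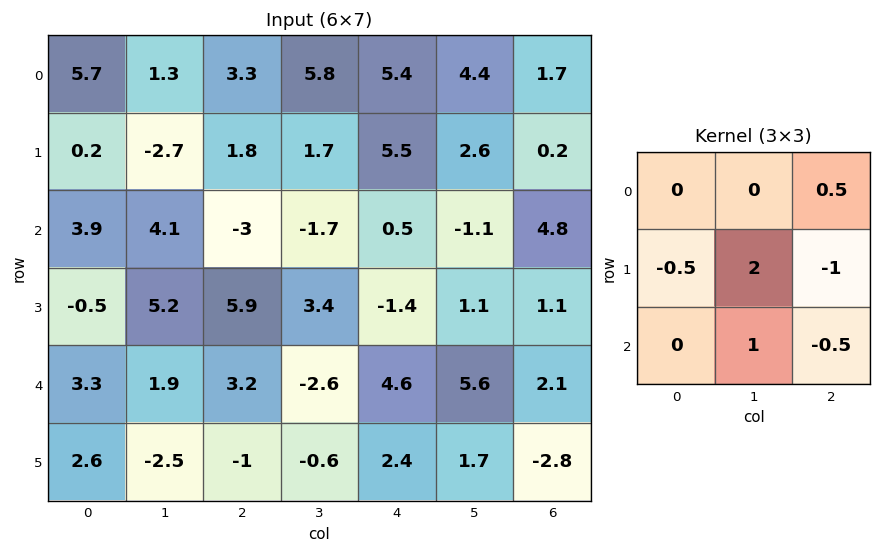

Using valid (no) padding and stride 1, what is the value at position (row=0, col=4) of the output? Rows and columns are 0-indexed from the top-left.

The receptive field on the input at this output position is [5.4 4.4 1.7 / 5.5 2.6 0.2 / 0.5 -1.1 4.8]. Elementwise product with the kernel and sum: 1.7·0.5 + 5.5·-0.5 + 2.6·2 + 0.2·-1 + -1.1·1 + 4.8·-0.5.

-0.4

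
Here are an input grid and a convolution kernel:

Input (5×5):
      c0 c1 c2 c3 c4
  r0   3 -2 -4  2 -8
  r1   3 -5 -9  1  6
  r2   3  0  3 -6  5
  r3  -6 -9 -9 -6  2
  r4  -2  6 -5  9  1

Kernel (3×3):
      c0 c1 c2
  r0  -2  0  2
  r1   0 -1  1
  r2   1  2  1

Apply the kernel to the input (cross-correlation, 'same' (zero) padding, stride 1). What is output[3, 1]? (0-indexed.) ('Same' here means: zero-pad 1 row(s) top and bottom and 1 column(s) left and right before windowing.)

5

The receptive field on the zero-padded input at this output position is [3 0 3 / -6 -9 -9 / -2 6 -5]. Elementwise product with the kernel and sum: 3·-2 + 3·2 + -9·-1 + -9·1 + -2·1 + 6·2 + -5·1.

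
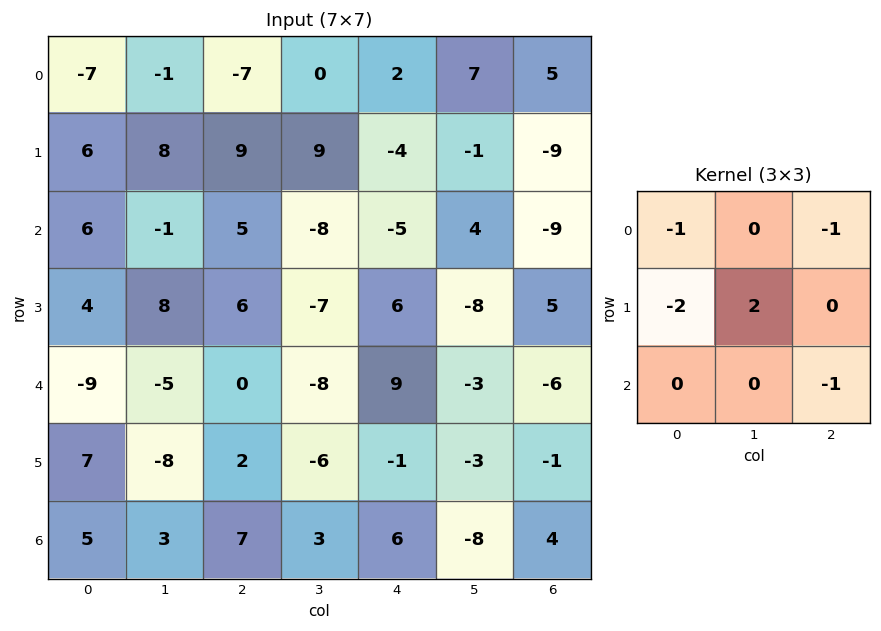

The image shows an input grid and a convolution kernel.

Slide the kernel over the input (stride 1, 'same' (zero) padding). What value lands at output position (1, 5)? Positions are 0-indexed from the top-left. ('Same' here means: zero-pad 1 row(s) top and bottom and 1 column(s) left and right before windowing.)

The receptive field on the zero-padded input at this output position is [2 7 5 / -4 -1 -9 / -5 4 -9]. Elementwise product with the kernel and sum: 2·-1 + 5·-1 + -4·-2 + -1·2 + -9·-1.

8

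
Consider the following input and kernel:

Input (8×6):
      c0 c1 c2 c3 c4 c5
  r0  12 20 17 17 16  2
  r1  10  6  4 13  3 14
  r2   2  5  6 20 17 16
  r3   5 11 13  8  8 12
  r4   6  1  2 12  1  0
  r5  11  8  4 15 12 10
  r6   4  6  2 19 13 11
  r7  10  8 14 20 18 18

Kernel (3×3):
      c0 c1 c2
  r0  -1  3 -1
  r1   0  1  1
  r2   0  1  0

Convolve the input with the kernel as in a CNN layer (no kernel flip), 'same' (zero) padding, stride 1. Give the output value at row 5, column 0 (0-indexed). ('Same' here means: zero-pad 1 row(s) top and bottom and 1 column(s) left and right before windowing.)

40

The receptive field on the zero-padded input at this output position is [0 6 1 / 0 11 8 / 0 4 6]. Elementwise product with the kernel and sum: 0·-1 + 6·3 + 1·-1 + 11·1 + 8·1 + 4·1.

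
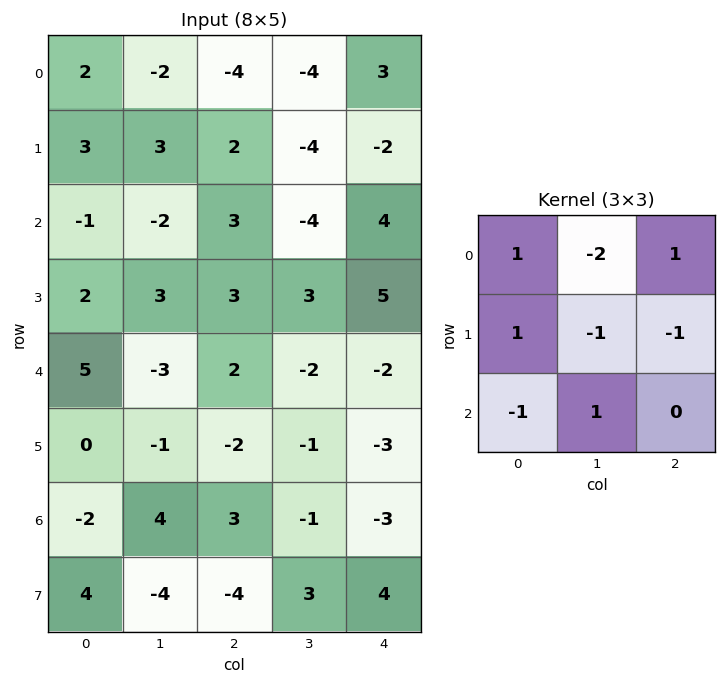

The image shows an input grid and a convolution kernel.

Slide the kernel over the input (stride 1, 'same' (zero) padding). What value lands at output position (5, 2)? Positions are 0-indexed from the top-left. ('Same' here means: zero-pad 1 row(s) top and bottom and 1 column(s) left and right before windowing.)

-8

The receptive field on the zero-padded input at this output position is [-3 2 -2 / -1 -2 -1 / 4 3 -1]. Elementwise product with the kernel and sum: -3·1 + 2·-2 + -2·1 + -1·1 + -2·-1 + -1·-1 + 4·-1 + 3·1.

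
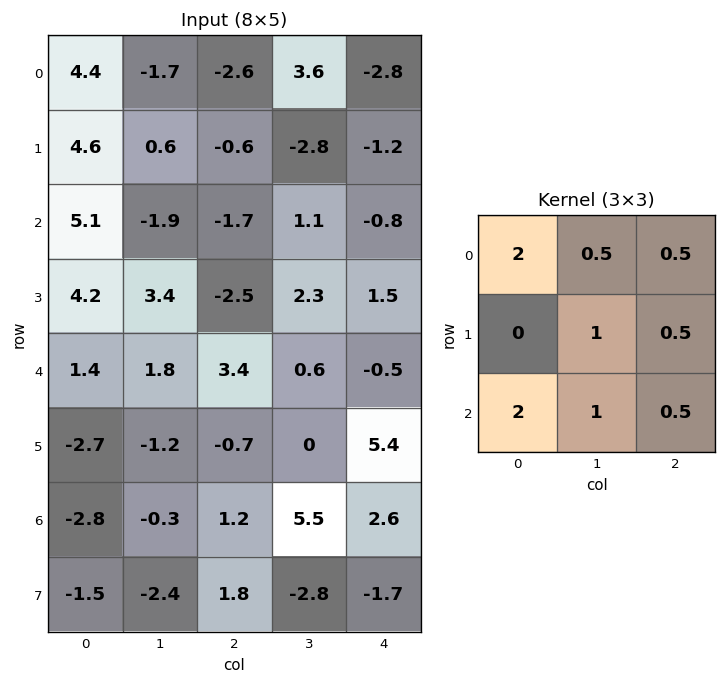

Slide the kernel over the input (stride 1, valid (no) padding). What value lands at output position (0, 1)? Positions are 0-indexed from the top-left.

The receptive field on the input at this output position is [-1.7 -2.6 3.6 / 0.6 -0.6 -2.8 / -1.9 -1.7 1.1]. Elementwise product with the kernel and sum: -1.7·2 + -2.6·0.5 + 3.6·0.5 + -0.6·1 + -2.8·0.5 + -1.9·2 + -1.7·1 + 1.1·0.5.

-9.85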